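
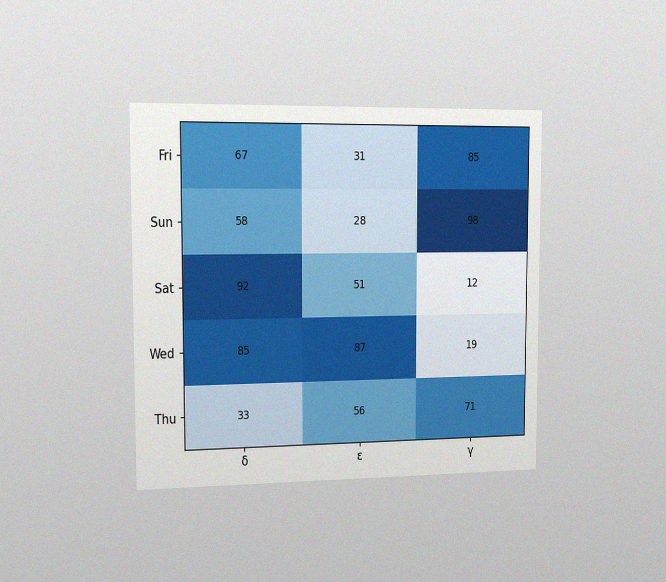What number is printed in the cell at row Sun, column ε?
28

The chart is viewed slightly from the left, with some photo noise. The (Sun, ε) cell reads 28.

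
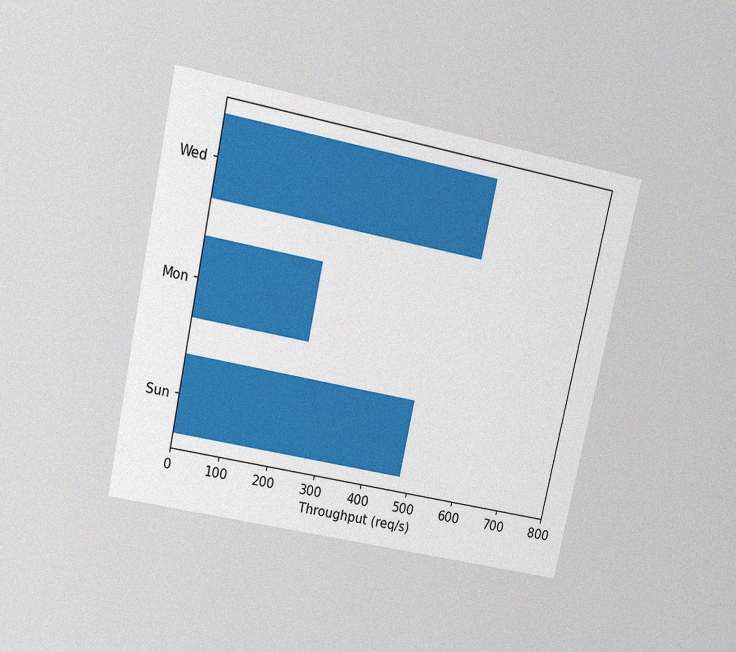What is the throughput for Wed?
The chart is tilted about 12° clockwise and viewed slightly from above, with some photo noise. Reading along the chart's x-axis, the Wed bar reaches 560req/s.

560req/s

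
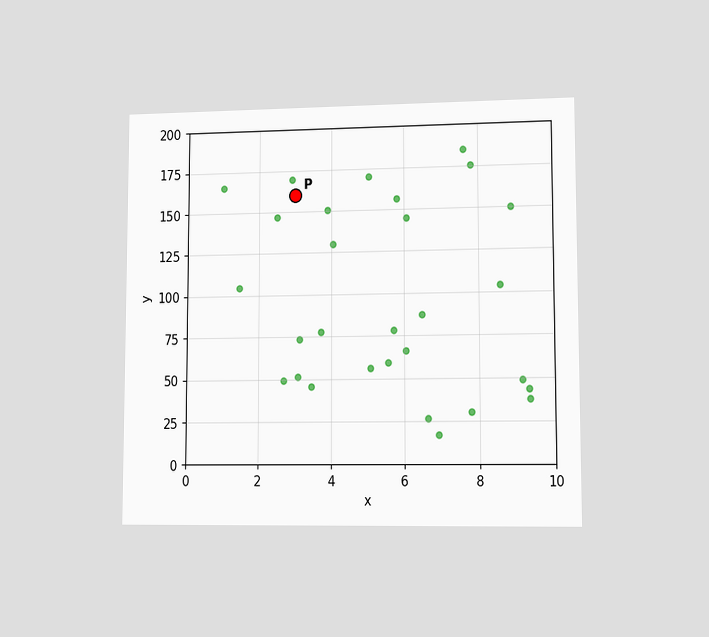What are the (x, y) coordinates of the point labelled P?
The chart is viewed at a slight angle. Following the gridlines from P to each axis, P sits at (3, 160).

(3, 160)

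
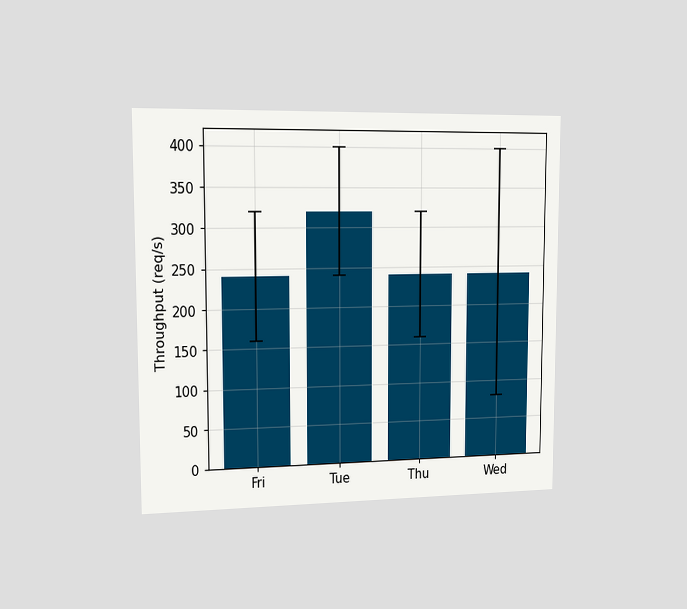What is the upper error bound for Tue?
The chart is viewed slightly from the left. The Tue bar's upper whisker reaches 400req/s.

400req/s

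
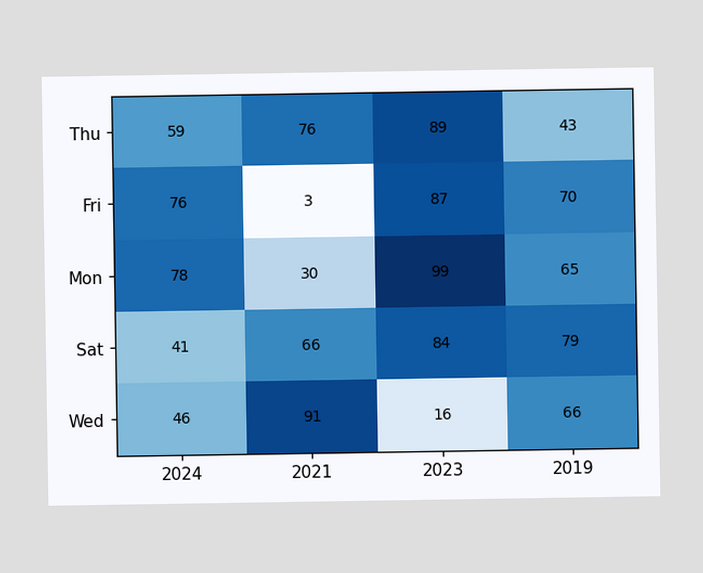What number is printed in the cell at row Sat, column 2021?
The (Sat, 2021) cell reads 66.

66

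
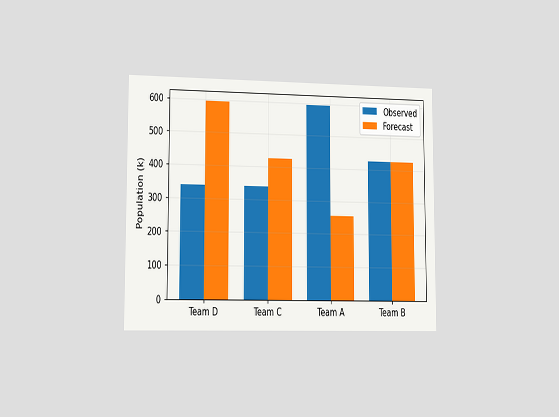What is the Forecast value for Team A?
255k

The chart is viewed slightly from the left. The Forecast bar at Team A reaches 255k on the y-axis.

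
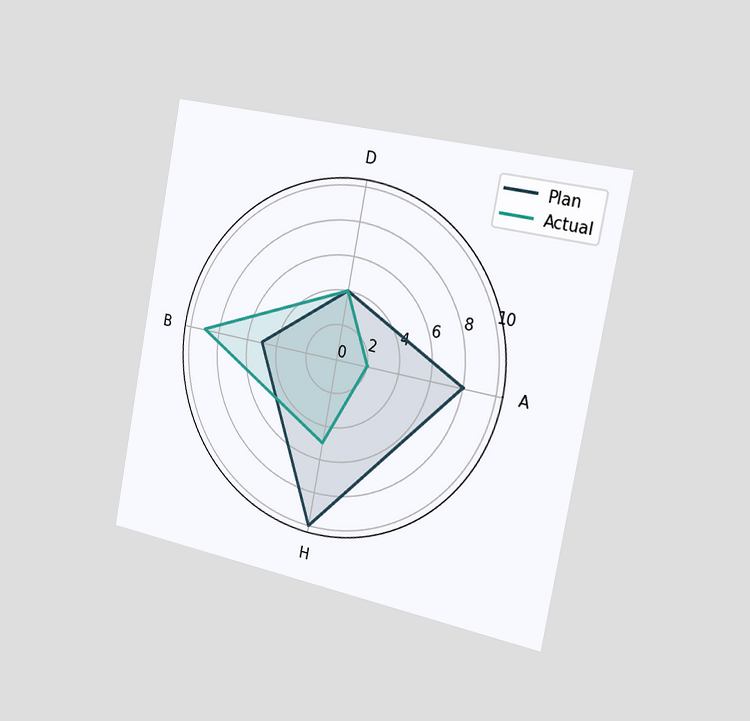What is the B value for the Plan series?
5

The chart is tilted about 11° clockwise and viewed slightly from the right. On the B axis, Plan reaches 5.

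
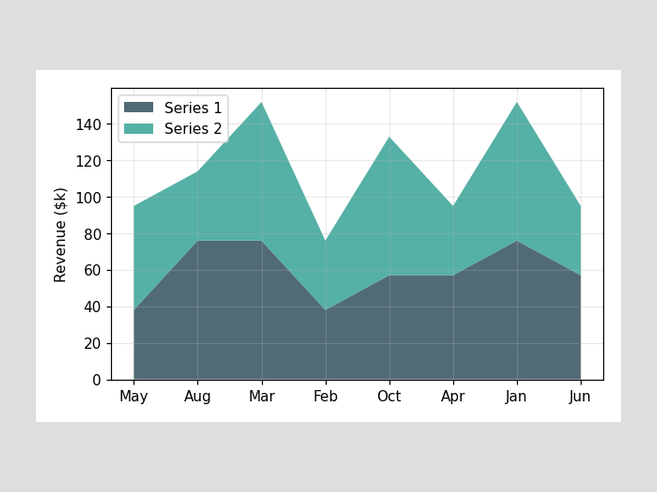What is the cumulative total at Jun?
The stacked total at Jun reaches $95k.

$95k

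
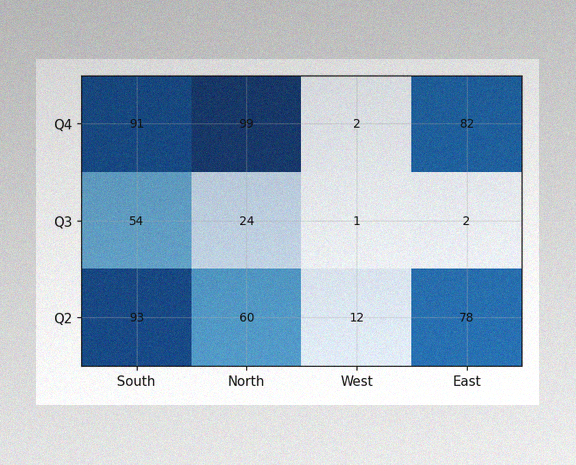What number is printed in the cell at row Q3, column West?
The image has some photo noise and uneven lighting. The (Q3, West) cell reads 1.

1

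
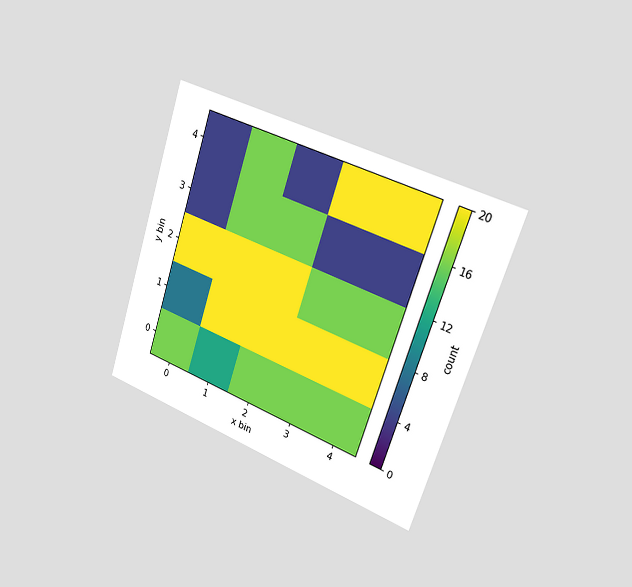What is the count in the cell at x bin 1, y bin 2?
20

The chart is tilted about 18° clockwise and viewed slightly from the right. Matching the cell (1, 2) against the colorbar gives 20.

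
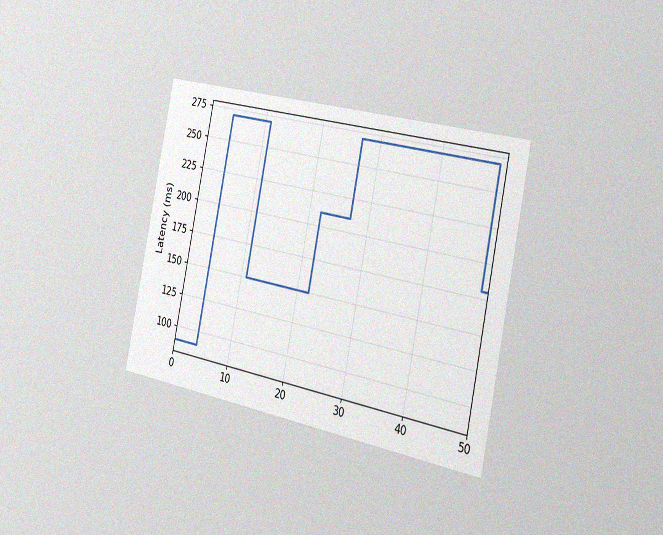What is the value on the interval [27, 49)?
The chart is tilted about 11° clockwise and viewed slightly from the right, with some photo noise. On [27, 49) the step sits at 270ms.

270ms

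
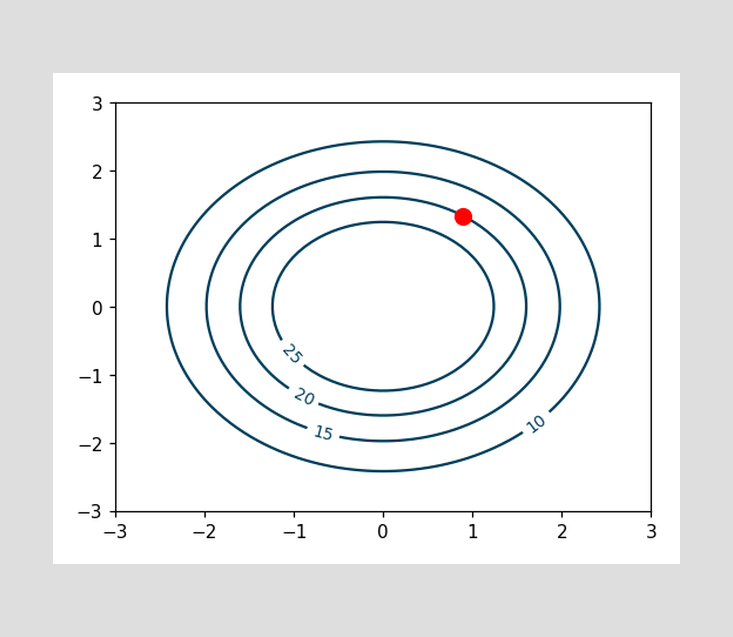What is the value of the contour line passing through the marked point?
20

The marked point sits on the contour labelled 20.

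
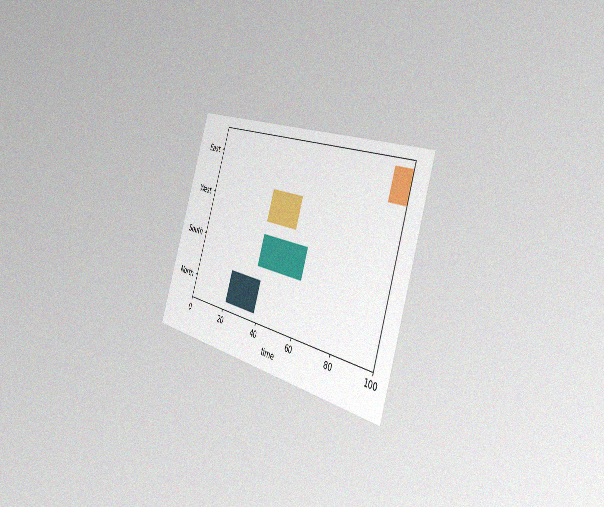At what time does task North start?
21

The chart is tilted about 18° clockwise and viewed slightly from the right, with some photo noise. The North bar begins at t=21.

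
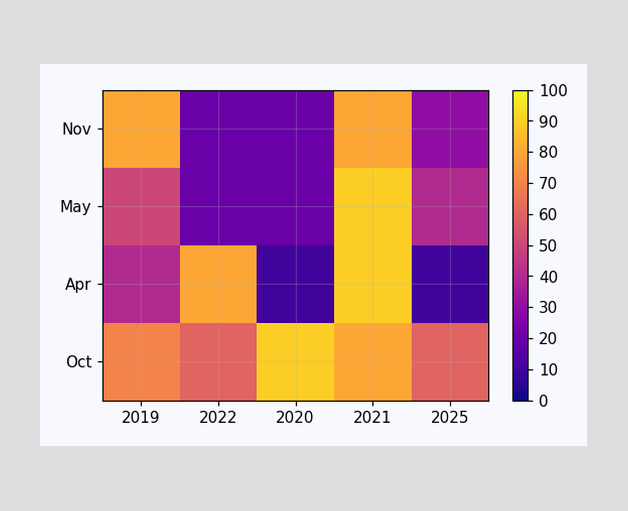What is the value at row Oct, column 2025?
60

Matching cell (Oct, 2025) against the colorbar gives 60.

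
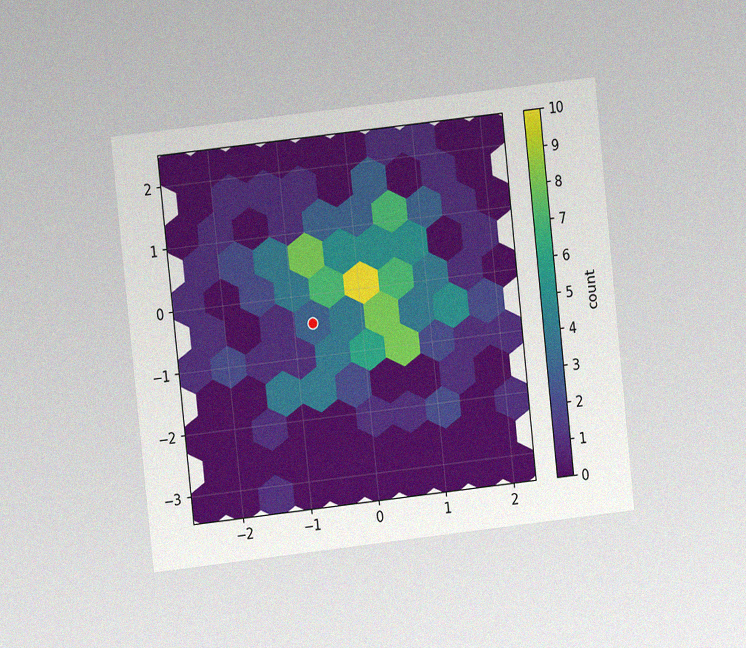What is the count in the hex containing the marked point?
The chart is tilted about 6° counter-clockwise and viewed at a slight angle, with some photo noise. The marked hex reads 3 on the colorbar.

3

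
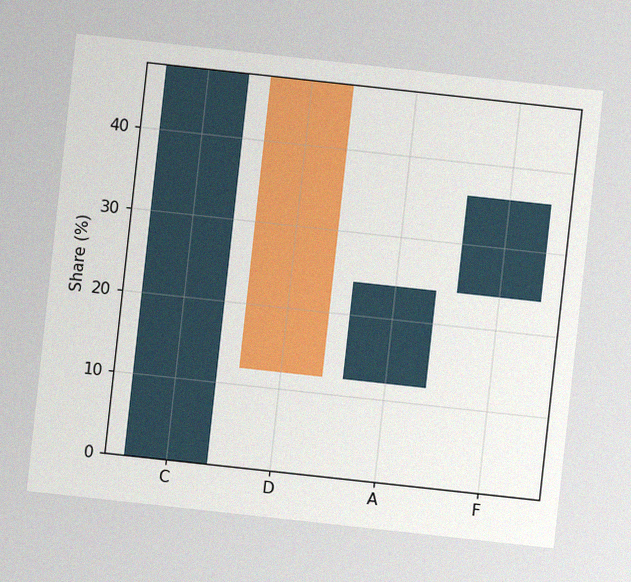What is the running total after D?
The chart is tilted about 6° clockwise, with some photo noise. After D the running total reaches 12%.

12%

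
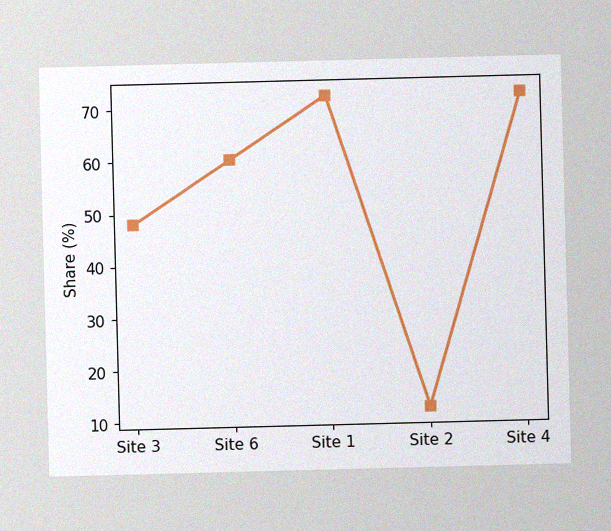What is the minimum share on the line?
The image has some photo noise and uneven lighting. The lowest point is at Site 2, and reading across to the y-axis gives 12%.

12%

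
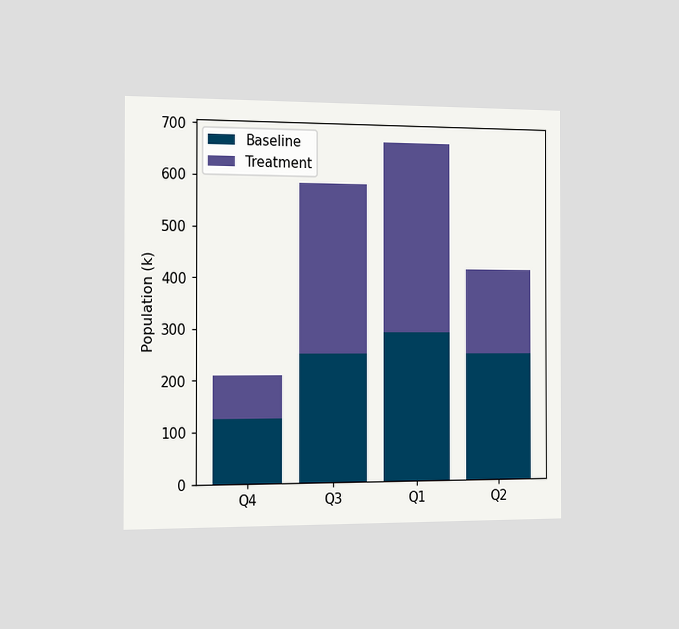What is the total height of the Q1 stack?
672k

The chart is viewed slightly from the left. The Q1 stack's top reaches 672k on the y-axis.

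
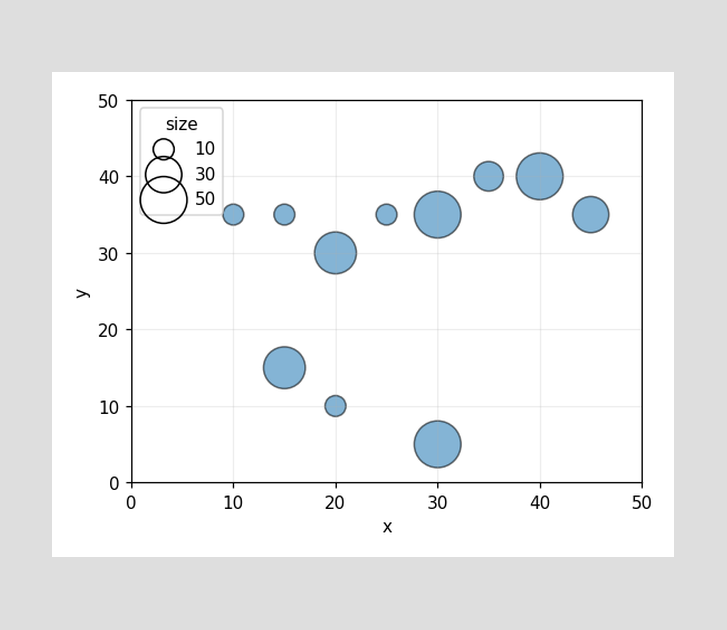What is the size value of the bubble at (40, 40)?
50

Matching the bubble at (40, 40) against the size legend gives 50.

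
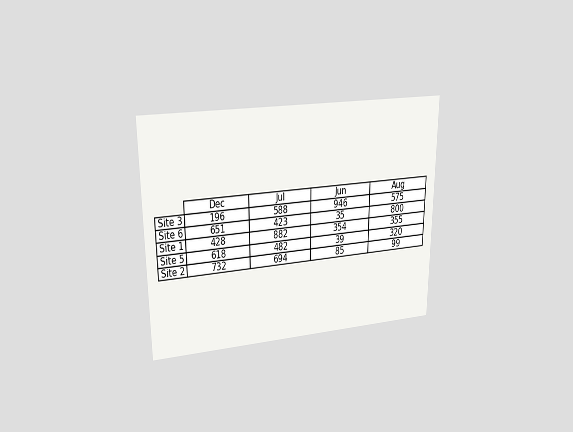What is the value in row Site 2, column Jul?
694

The chart is viewed at a slight angle. The (Site 2, Jul) cell reads 694.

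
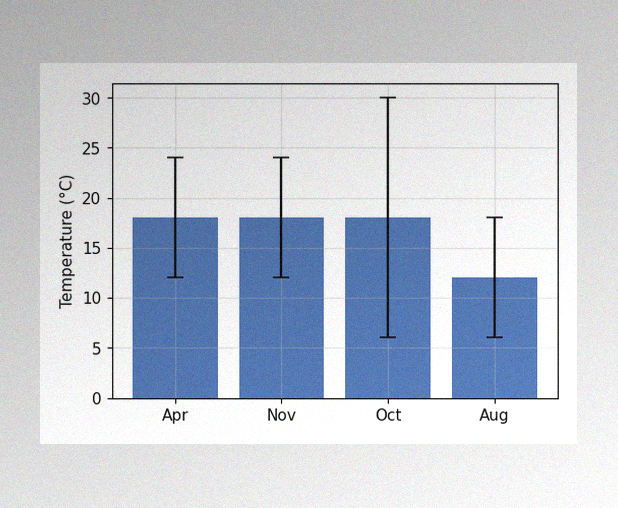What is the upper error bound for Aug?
The image has some photo noise and uneven lighting. The Aug bar's upper whisker reaches 18°C.

18°C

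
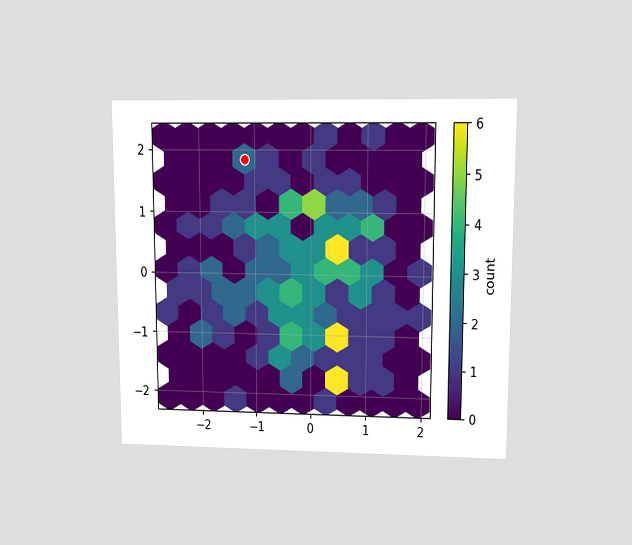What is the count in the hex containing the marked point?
The chart is viewed at a slight angle. The marked hex reads 2 on the colorbar.

2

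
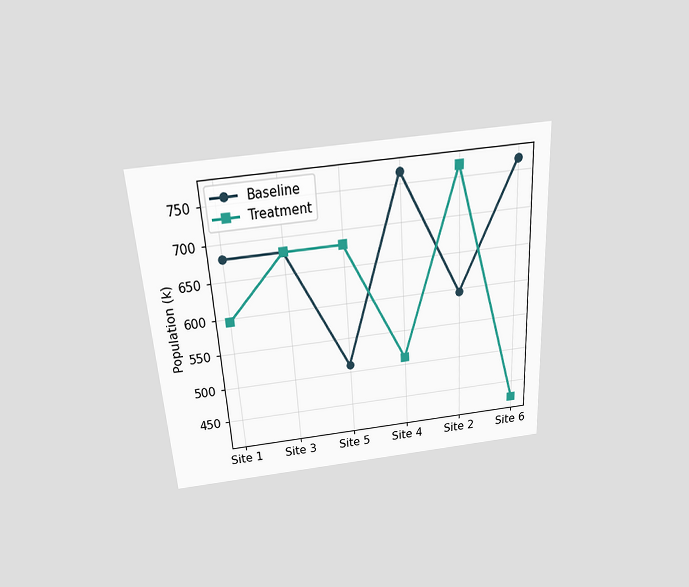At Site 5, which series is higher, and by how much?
The chart is tilted about 4° counter-clockwise and viewed slightly from above. At Site 5, Treatment sits above the other line by 170k.

Treatment, by 170k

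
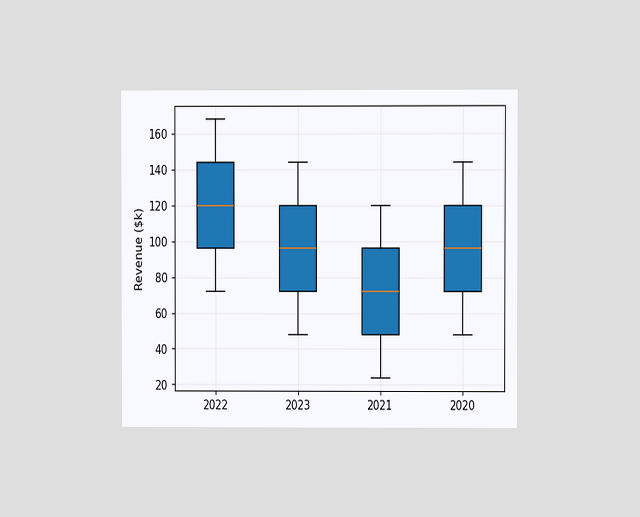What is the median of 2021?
The chart is viewed at a slight angle. The median line in the 2021 box sits at $72k.

$72k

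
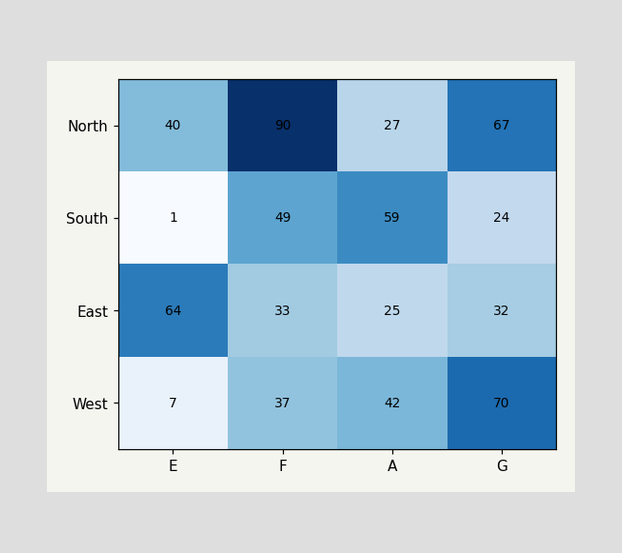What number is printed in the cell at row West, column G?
70

The (West, G) cell reads 70.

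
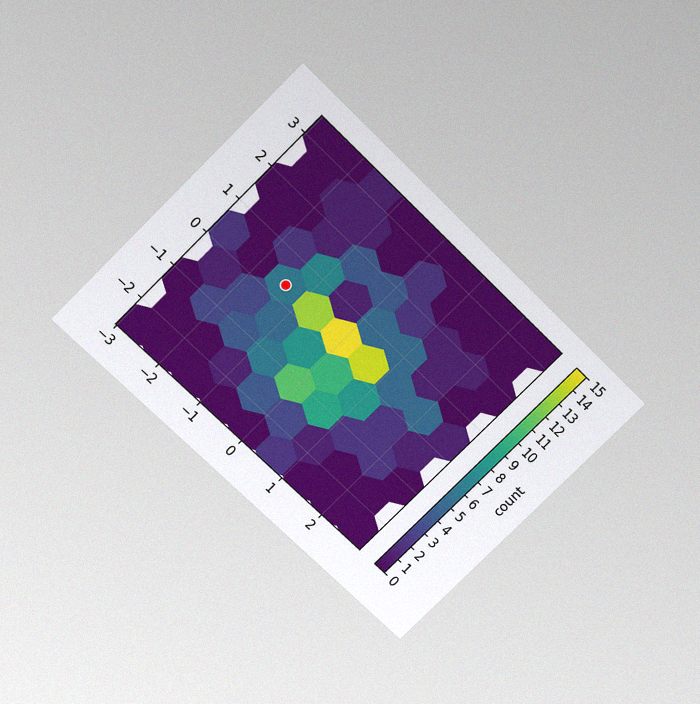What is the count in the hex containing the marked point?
6

The chart is tilted about 45° clockwise and viewed slightly from above, with some photo noise. The marked hex reads 6 on the colorbar.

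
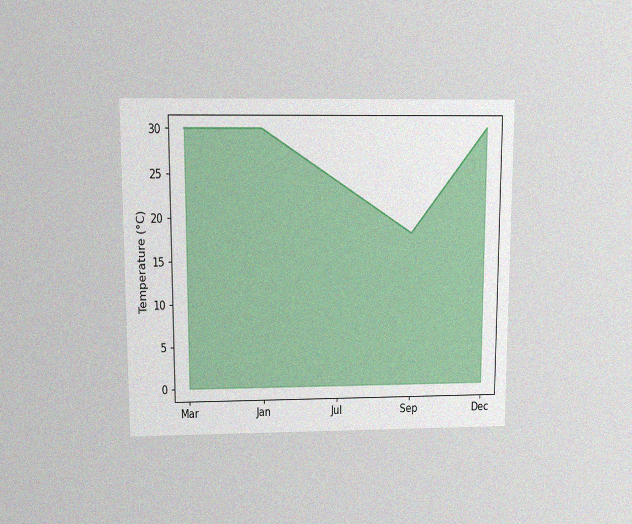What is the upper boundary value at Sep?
18°C

The chart is viewed slightly from above, with some photo noise. At Sep the upper boundary is at 18°C.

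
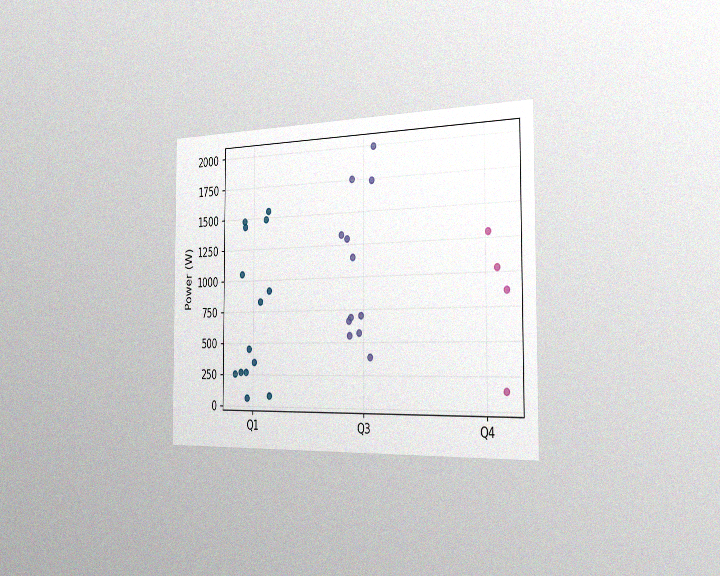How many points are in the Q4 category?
4

The chart is viewed slightly from the right, with some photo noise. Counting the markers in the Q4 column gives 4.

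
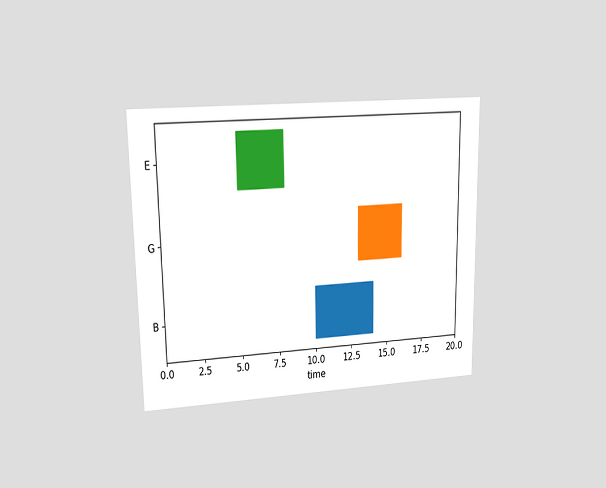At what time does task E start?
5

The chart is viewed at a slight angle. The E bar begins at t=5.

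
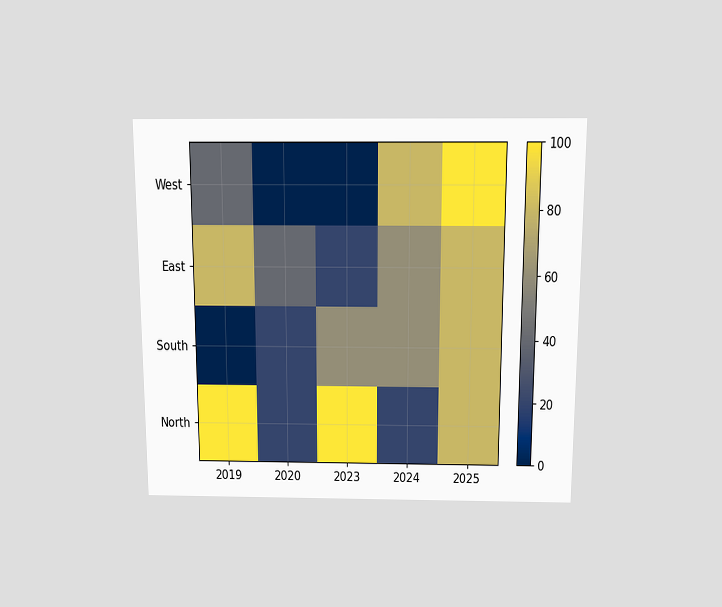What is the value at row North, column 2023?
100

The chart is viewed slightly from above. Matching cell (North, 2023) against the colorbar gives 100.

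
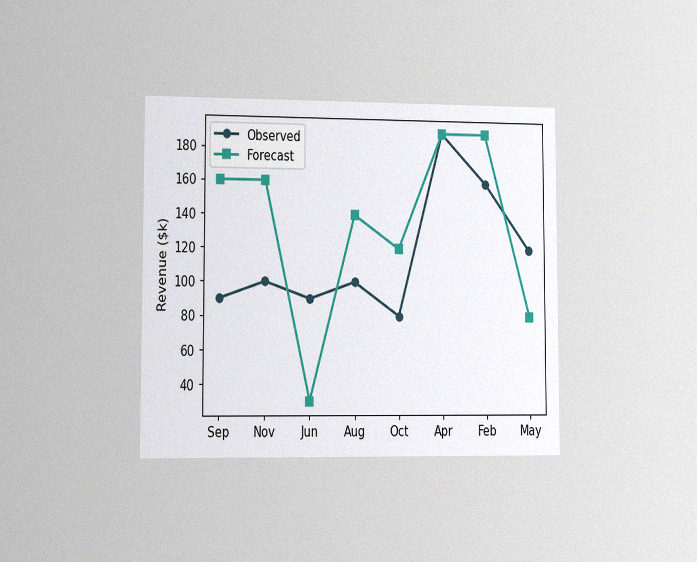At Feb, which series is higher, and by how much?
The chart is viewed slightly from the left, with some photo noise. At Feb, Forecast sits above the other line by $30k.

Forecast, by $30k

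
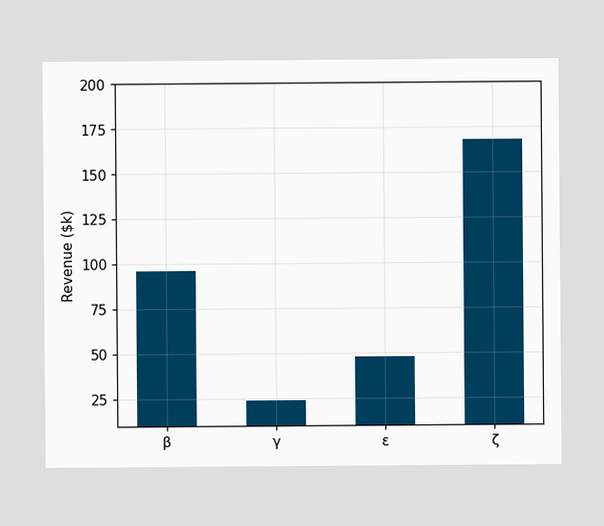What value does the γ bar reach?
Reading along the chart's y-axis, the γ bar reaches $24k.

$24k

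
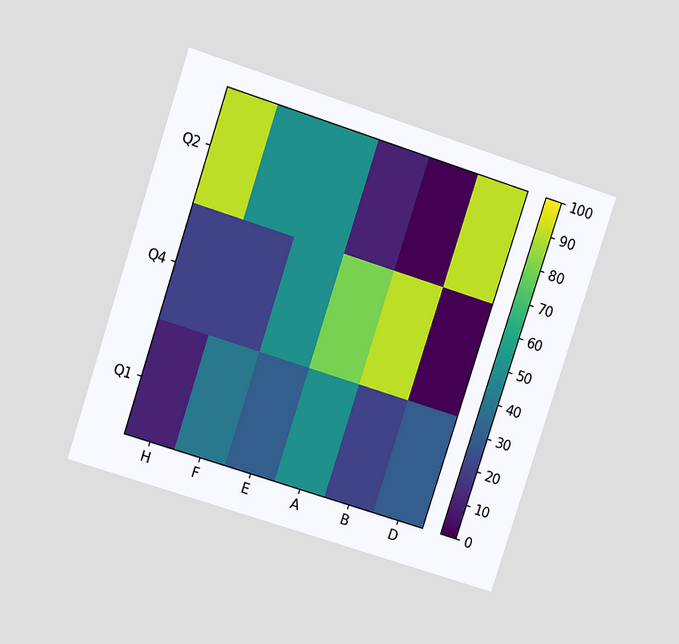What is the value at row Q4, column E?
50

The chart is tilted about 18° clockwise and viewed at a slight angle. Matching cell (Q4, E) against the colorbar gives 50.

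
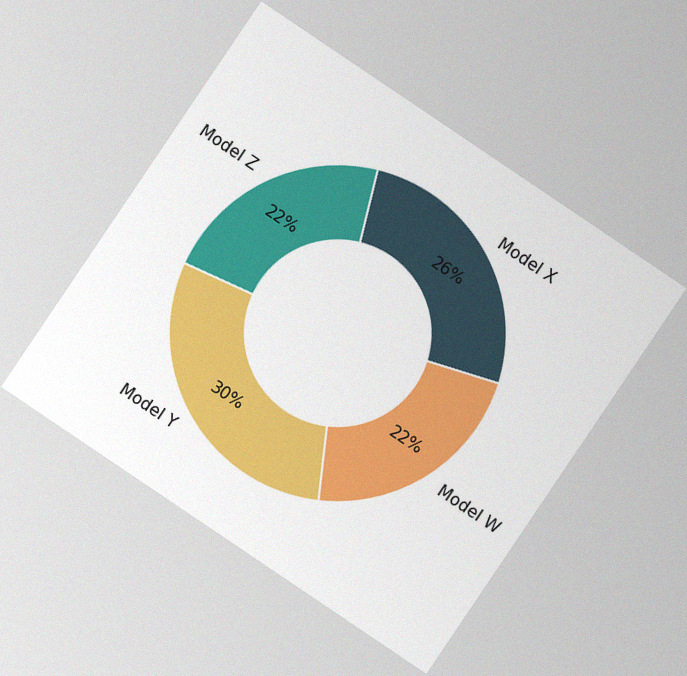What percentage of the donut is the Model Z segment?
22%

The chart is tilted about 34° clockwise, with some photo noise. The Model Z segment takes up 22% of the ring.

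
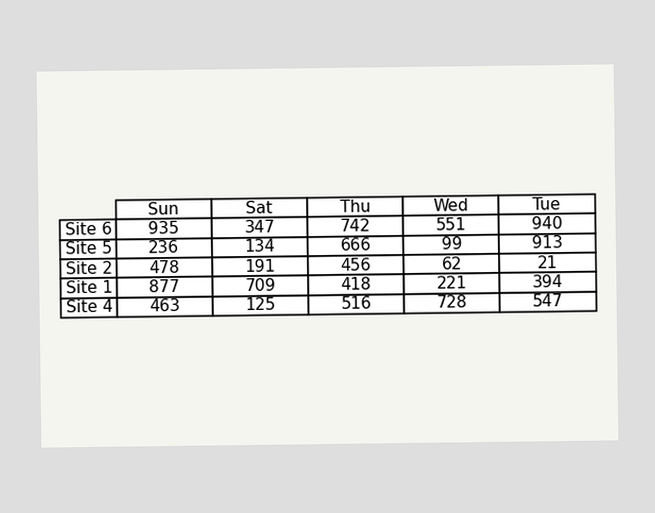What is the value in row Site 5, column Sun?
The (Site 5, Sun) cell reads 236.

236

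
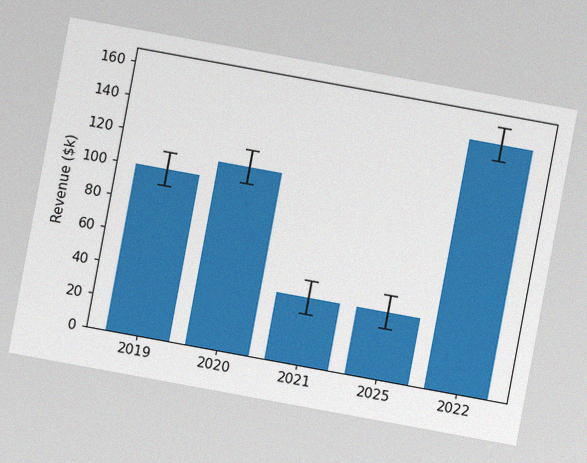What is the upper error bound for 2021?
$50k

The chart is tilted about 10° clockwise, with some photo noise. The 2021 bar's upper whisker reaches $50k.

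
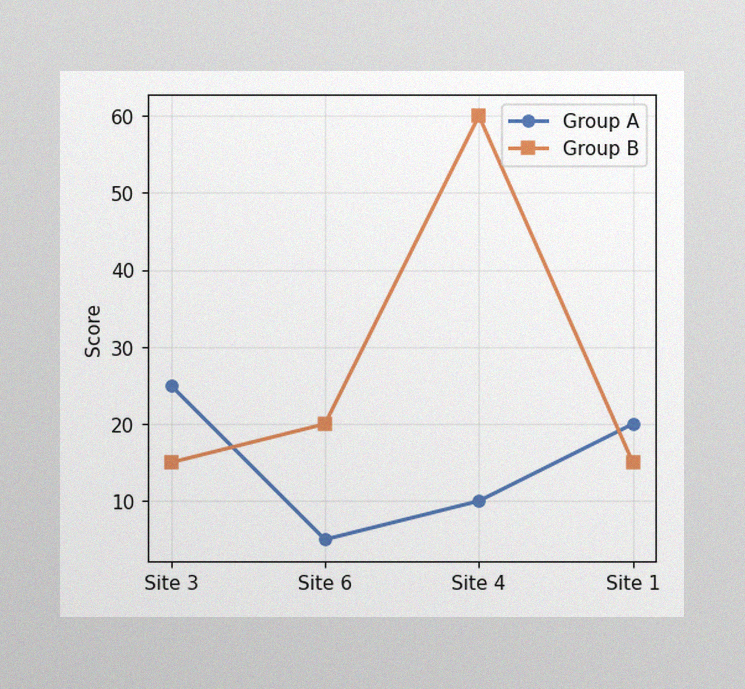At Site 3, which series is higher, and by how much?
The image has some photo noise and uneven lighting. At Site 3, Group A sits above the other line by 10.

Group A, by 10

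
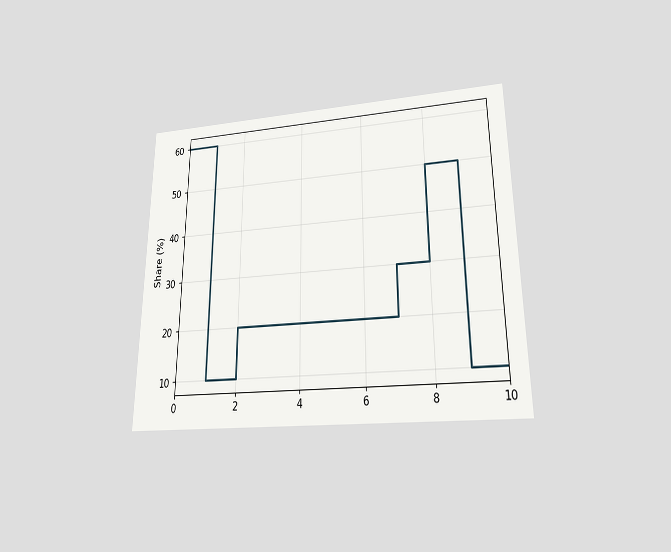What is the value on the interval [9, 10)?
The chart is viewed slightly from below. On [9, 10) the step sits at 10%.

10%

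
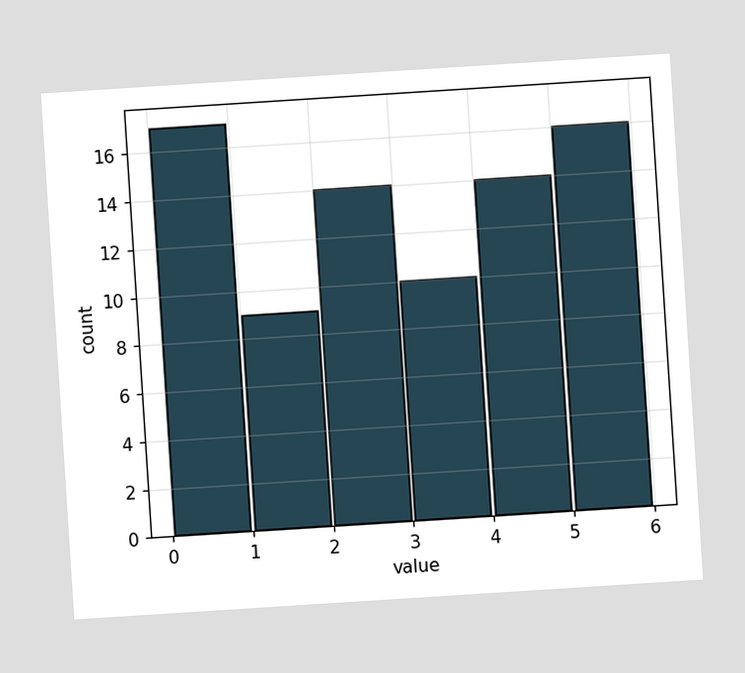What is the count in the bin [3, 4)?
The chart is tilted about 4° counter-clockwise. The [3, 4) bin has height 10.

10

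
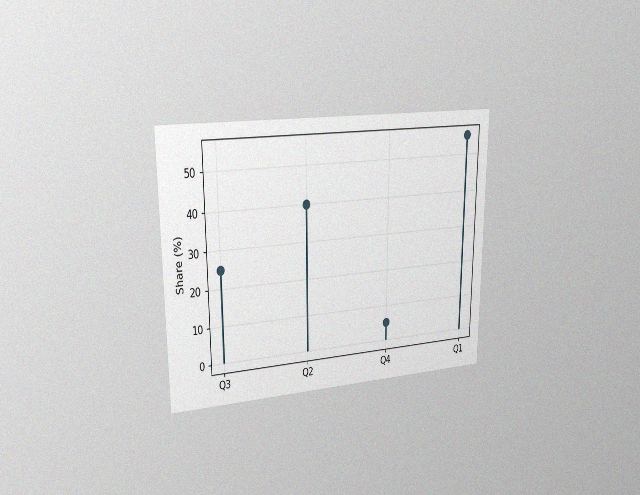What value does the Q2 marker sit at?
40%

The chart is viewed slightly from the left, with some photo noise. The Q2 marker sits at 40%.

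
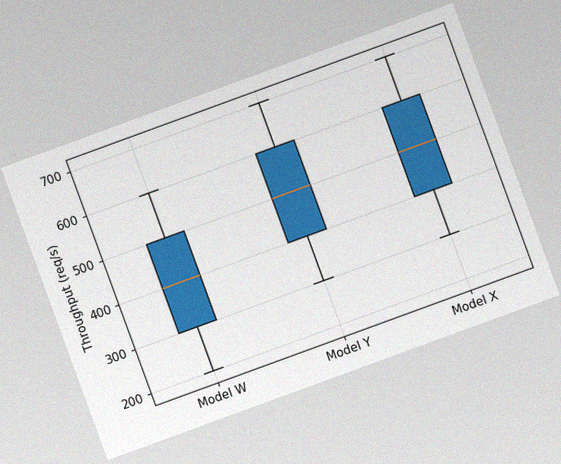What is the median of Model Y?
500req/s

The chart is tilted about 20° counter-clockwise, with some photo noise. The median line in the Model Y box sits at 500req/s.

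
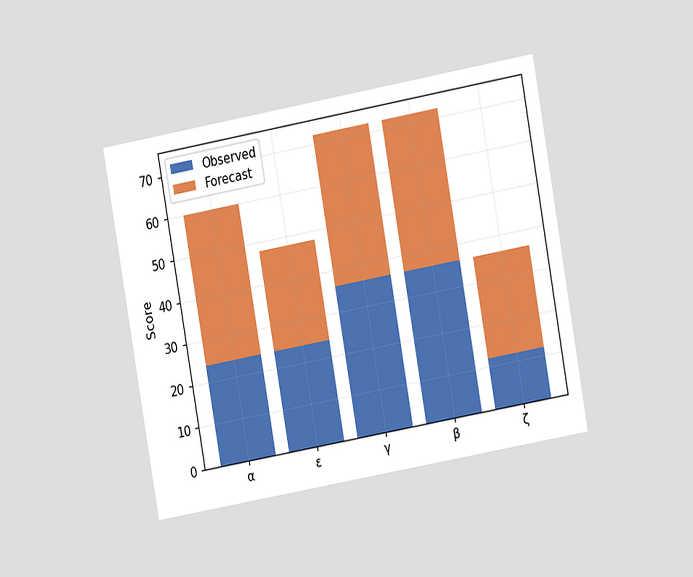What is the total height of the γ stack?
The chart is tilted about 10° counter-clockwise and viewed at a slight angle. The γ stack's top reaches 72 on the y-axis.

72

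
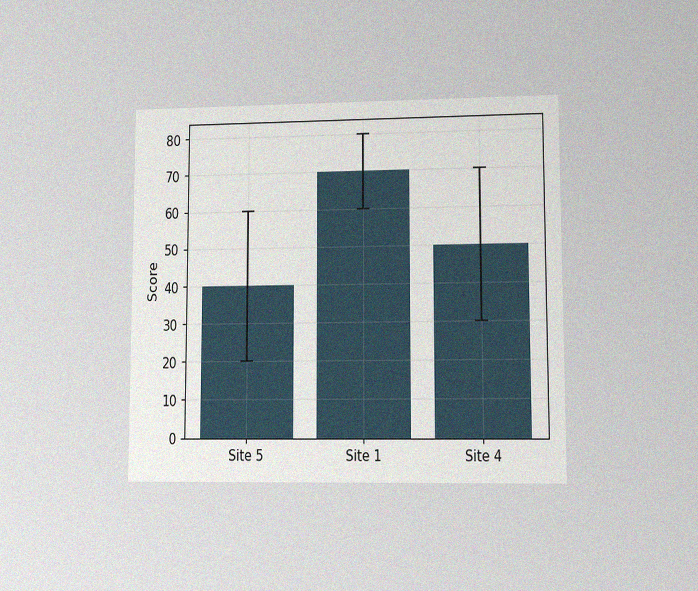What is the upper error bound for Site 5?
60

The chart is viewed at a slight angle, with some photo noise. The Site 5 bar's upper whisker reaches 60.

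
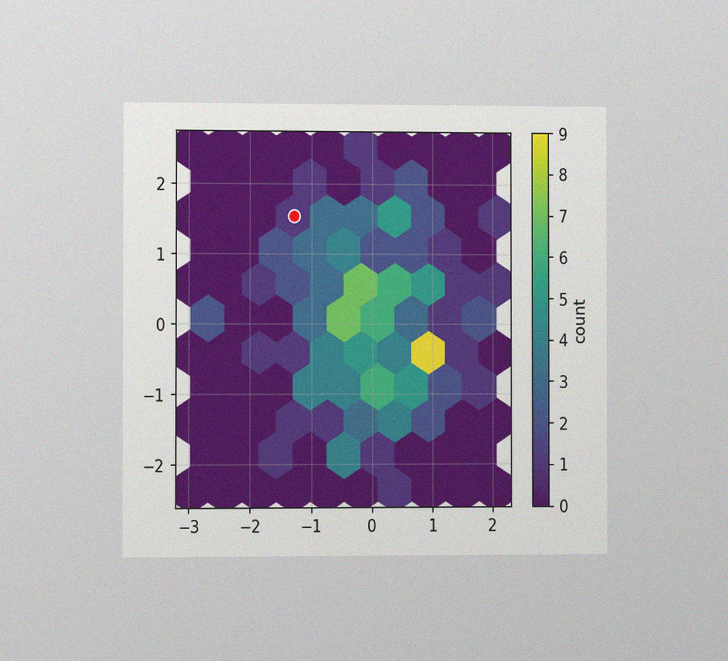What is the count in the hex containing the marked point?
1

The chart is viewed slightly from the left, with some photo noise. The marked hex reads 1 on the colorbar.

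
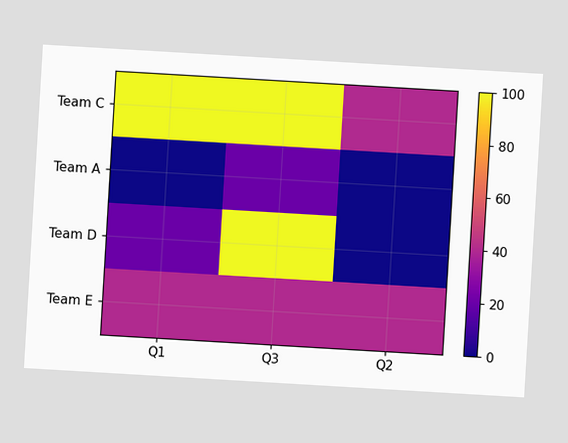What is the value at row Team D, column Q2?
The chart is tilted about 3° clockwise. Matching cell (Team D, Q2) against the colorbar gives 0.

0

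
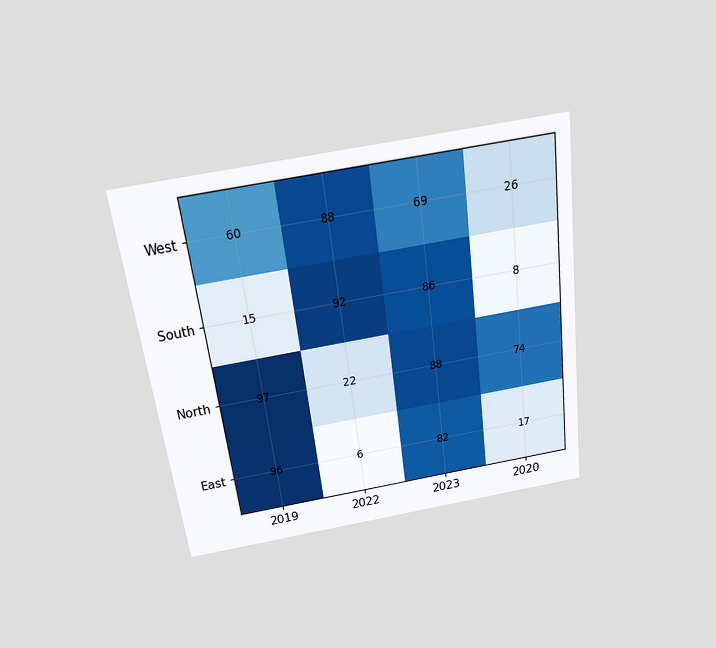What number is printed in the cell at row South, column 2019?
The chart is tilted about 7° counter-clockwise and viewed slightly from above. The (South, 2019) cell reads 15.

15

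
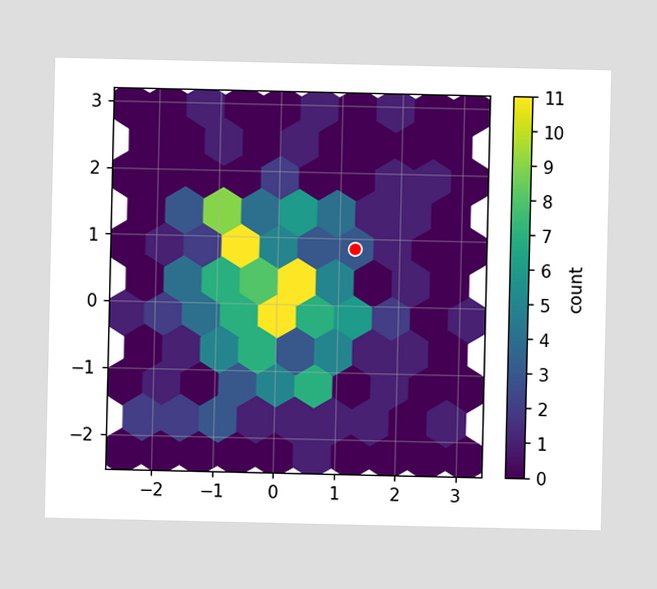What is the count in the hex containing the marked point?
3

The marked hex reads 3 on the colorbar.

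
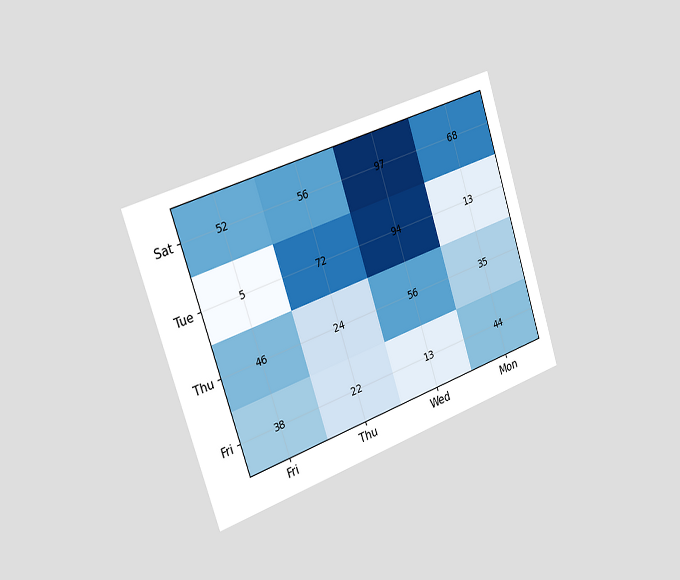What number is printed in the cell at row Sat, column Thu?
The chart is tilted about 18° counter-clockwise and viewed slightly from the left. The (Sat, Thu) cell reads 56.

56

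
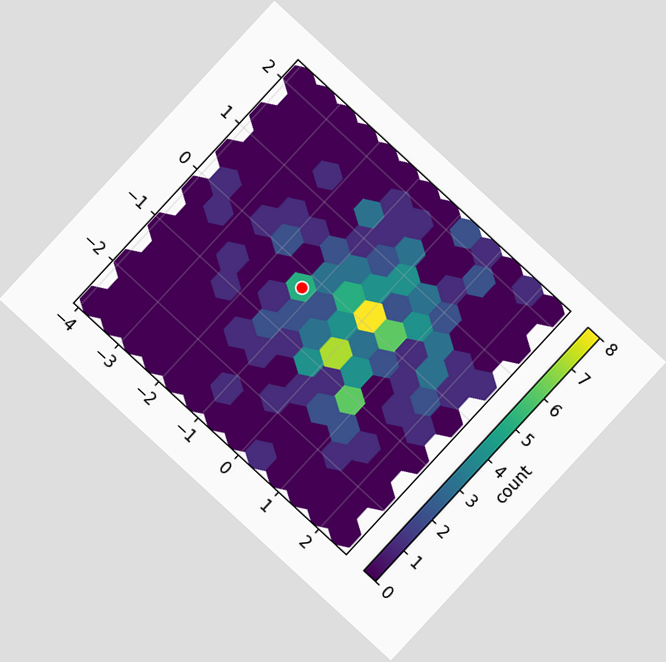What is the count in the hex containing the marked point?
5

The chart is tilted about 43° clockwise. The marked hex reads 5 on the colorbar.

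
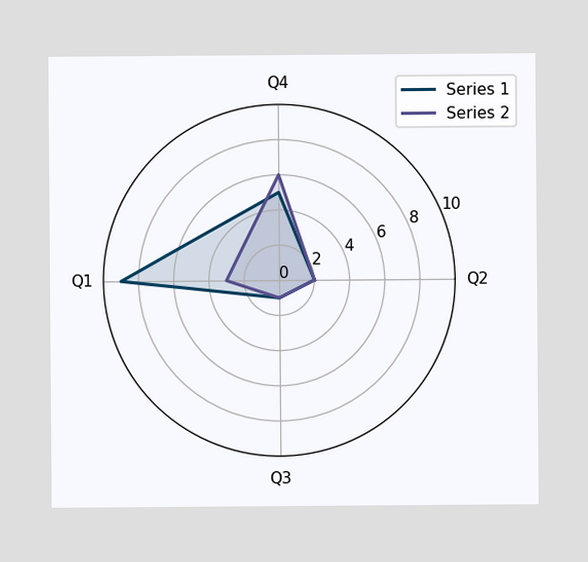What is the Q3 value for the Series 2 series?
1

On the Q3 axis, Series 2 reaches 1.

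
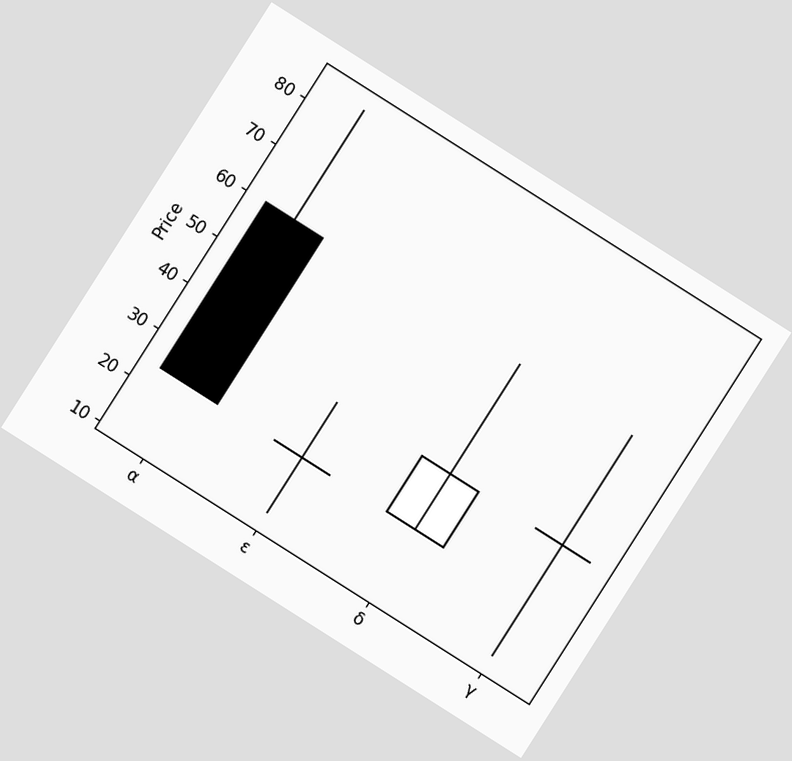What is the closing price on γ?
The chart is tilted about 32° clockwise. The γ candle closes at 36.

36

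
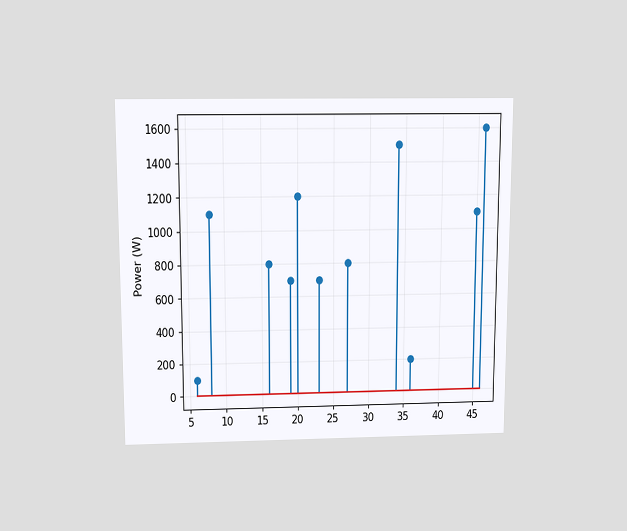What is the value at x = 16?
800W

The chart is viewed slightly from above. The stem at x=16 reaches 800W.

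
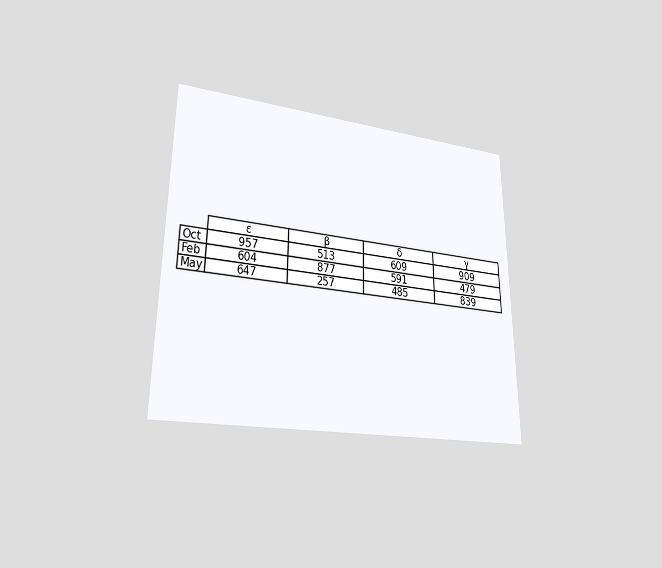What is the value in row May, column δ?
485

The chart is viewed at a slight angle. The (May, δ) cell reads 485.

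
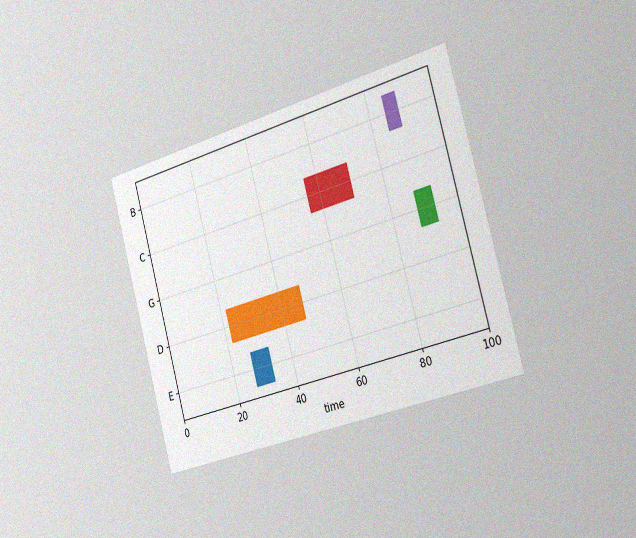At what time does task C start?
The chart is tilted about 15° counter-clockwise and viewed slightly from the right, with some photo noise. The C bar begins at t=56.

56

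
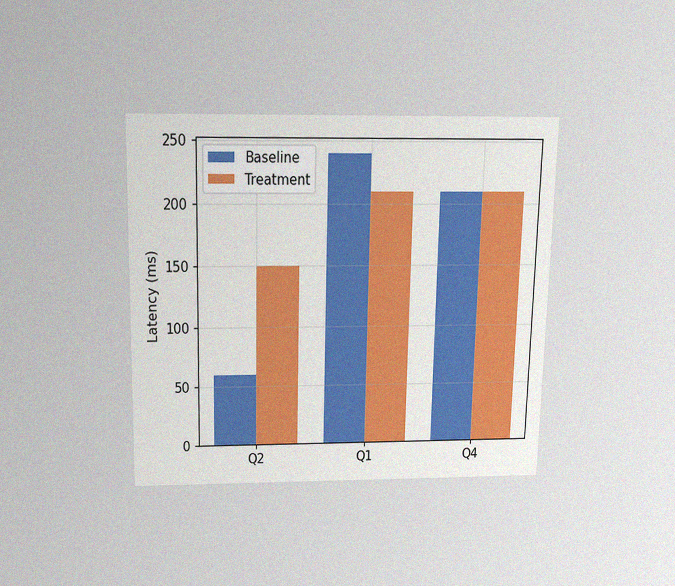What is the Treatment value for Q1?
The chart is viewed slightly from above, with some photo noise. The Treatment bar at Q1 reaches 210ms on the y-axis.

210ms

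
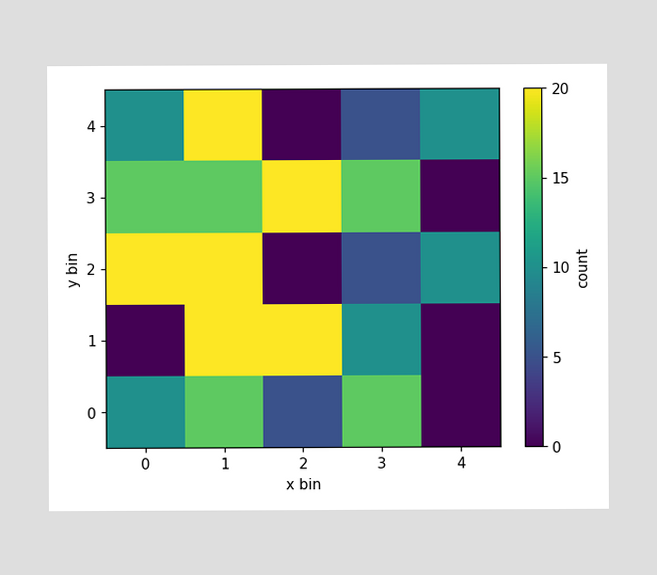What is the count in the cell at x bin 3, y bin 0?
Matching the cell (3, 0) against the colorbar gives 15.

15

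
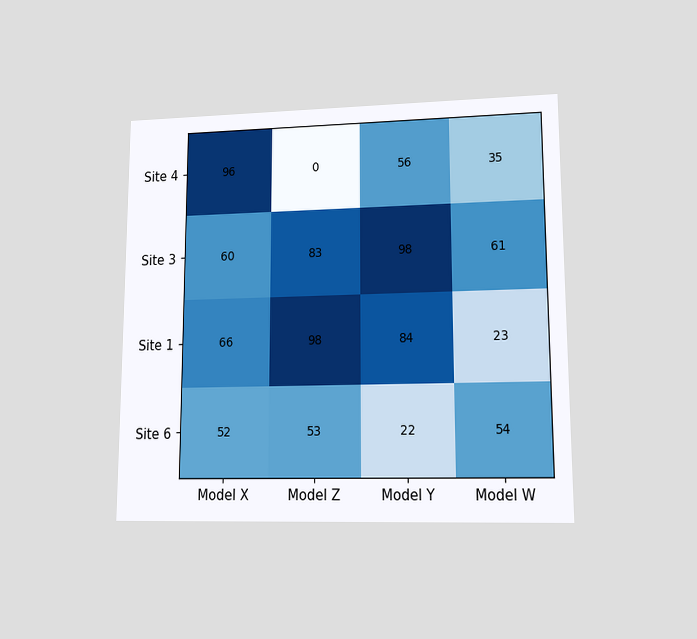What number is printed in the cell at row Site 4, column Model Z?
The chart is viewed at a slight angle. The (Site 4, Model Z) cell reads 0.

0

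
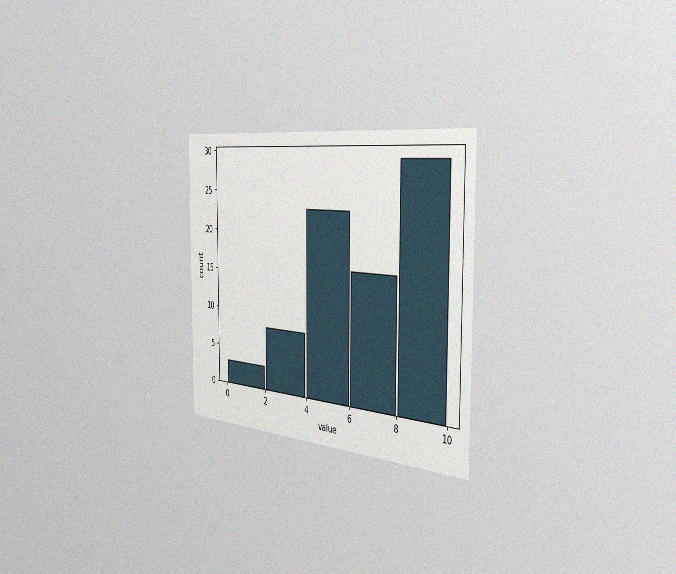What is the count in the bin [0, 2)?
The chart is viewed slightly from the right, with some photo noise. The [0, 2) bin has height 3.

3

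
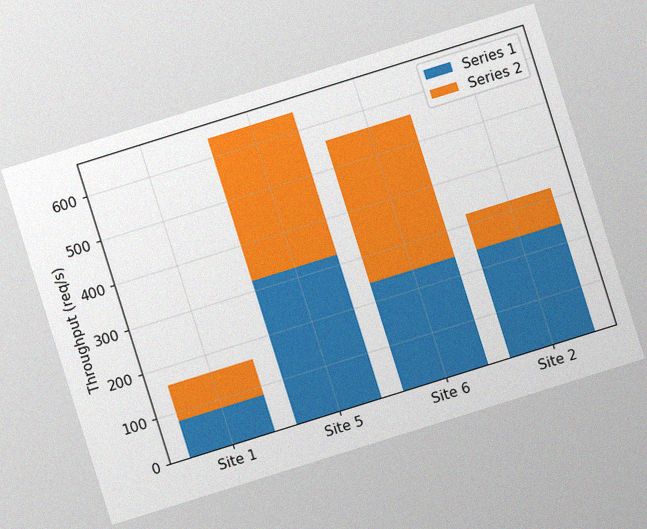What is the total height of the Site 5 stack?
640req/s

The chart is tilted about 17° counter-clockwise, with some photo noise. The Site 5 stack's top reaches 640req/s on the y-axis.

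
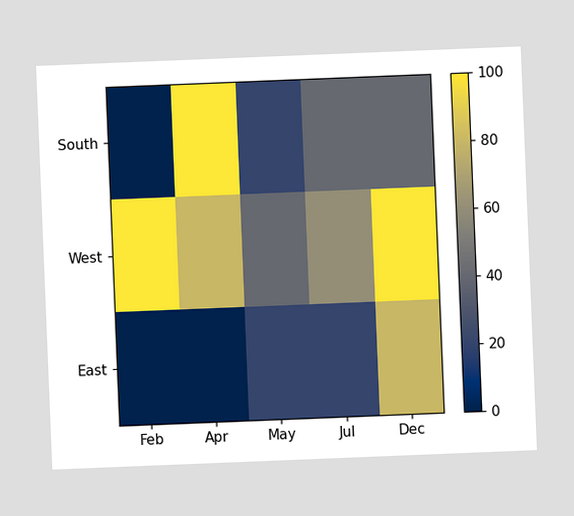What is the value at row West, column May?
The chart is tilted about 2° counter-clockwise. Matching cell (West, May) against the colorbar gives 40.

40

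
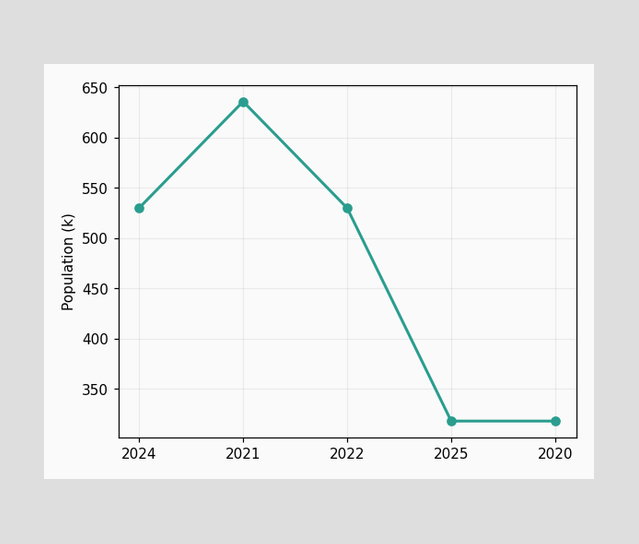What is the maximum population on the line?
The highest point is at 2021, and reading across to the y-axis gives 636k.

636k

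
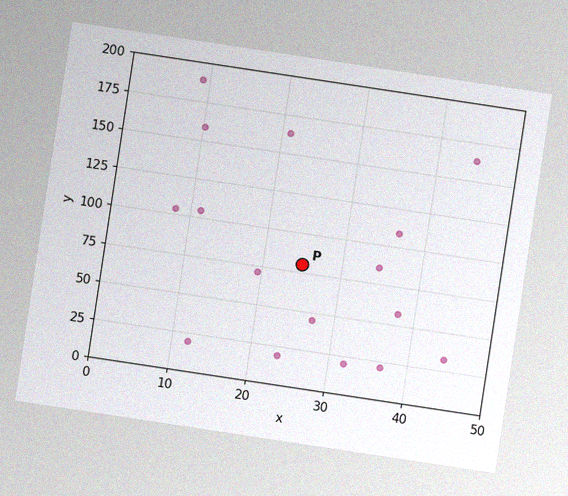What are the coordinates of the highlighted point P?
(25, 80)

The chart is tilted about 9° clockwise, with some photo noise. Following the gridlines from P to each axis, P sits at (25, 80).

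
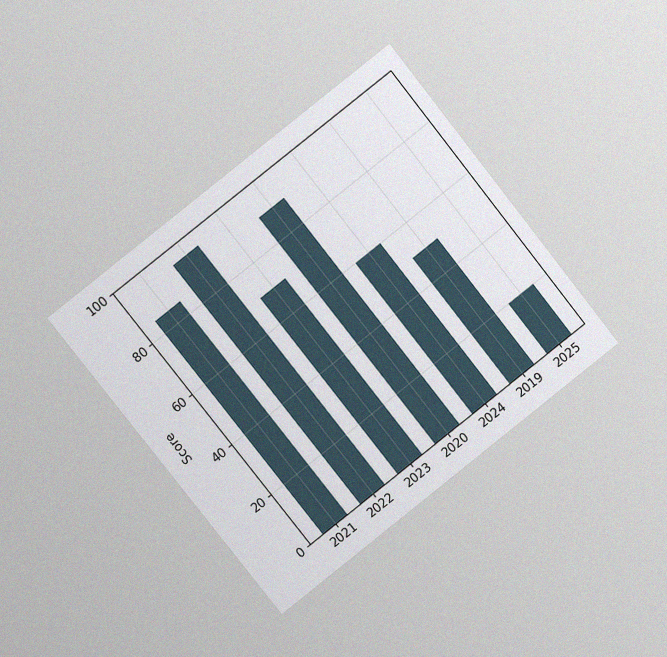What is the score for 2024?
The chart is tilted about 38° counter-clockwise and viewed at a slight angle, with some photo noise. Reading along the chart's y-axis, the 2024 bar reaches 60.

60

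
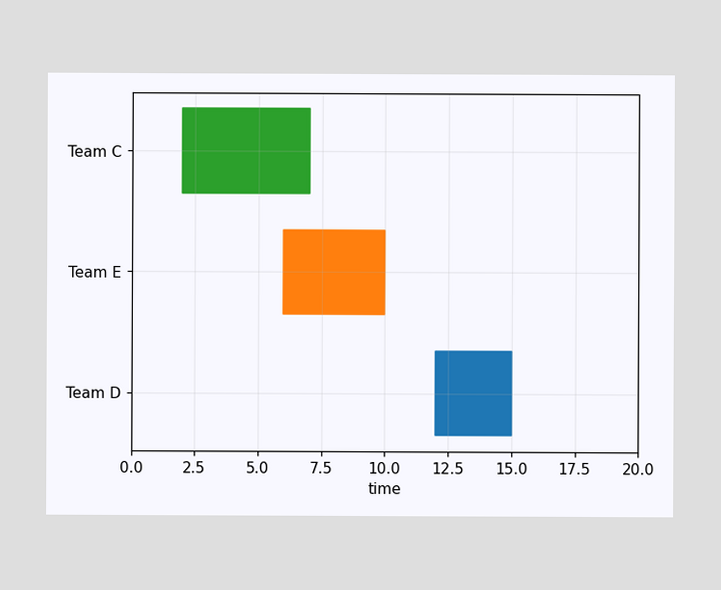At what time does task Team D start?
The Team D bar begins at t=12.

12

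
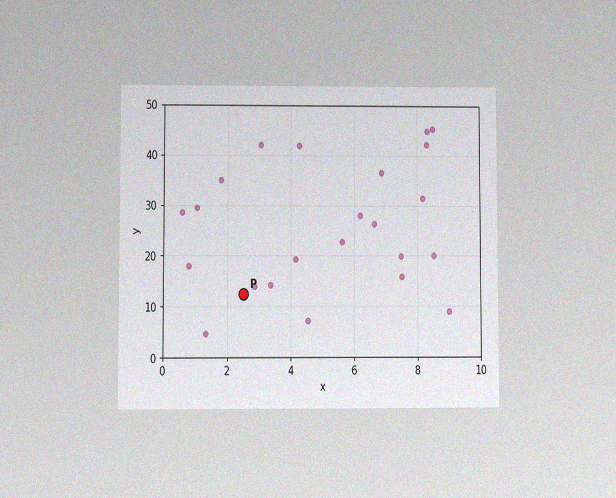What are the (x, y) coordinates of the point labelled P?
(2.5, 12.5)

The chart is viewed at a slight angle, with some photo noise. Following the gridlines from P to each axis, P sits at (2.5, 12.5).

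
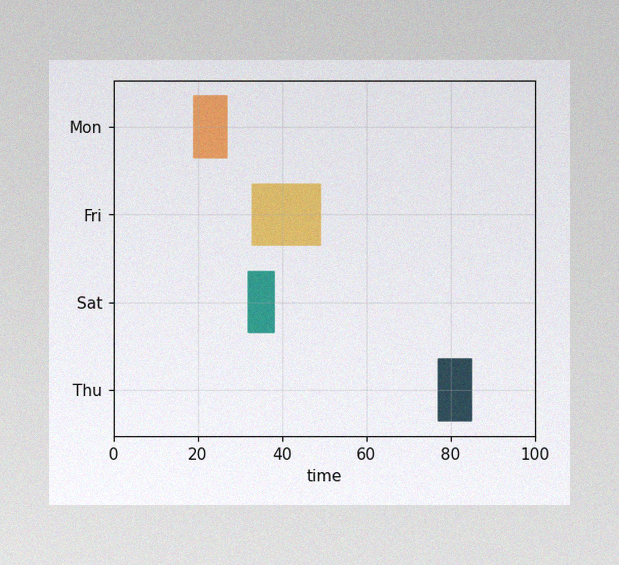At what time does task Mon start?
19

The image has some photo noise and uneven lighting. The Mon bar begins at t=19.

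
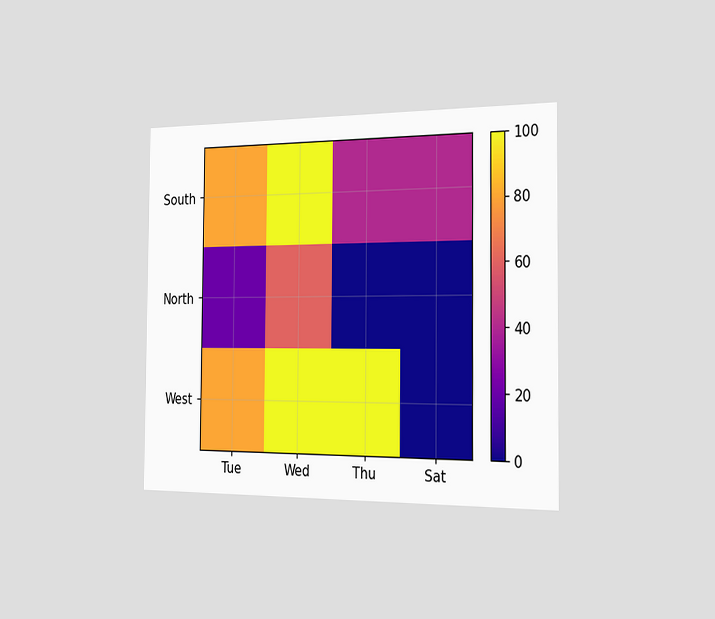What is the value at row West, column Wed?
100

The chart is viewed slightly from the right. Matching cell (West, Wed) against the colorbar gives 100.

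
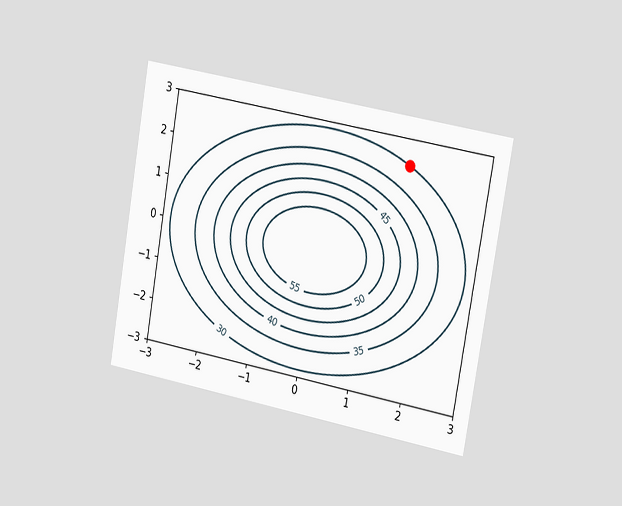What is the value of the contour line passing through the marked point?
30

The chart is tilted about 10° clockwise and viewed slightly from the right. The marked point sits on the contour labelled 30.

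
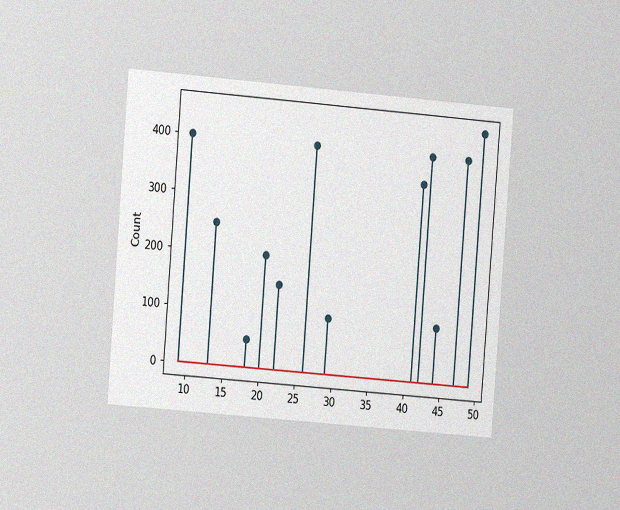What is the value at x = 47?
400

The chart is tilted about 5° clockwise and viewed at a slight angle, with some photo noise. The stem at x=47 reaches 400.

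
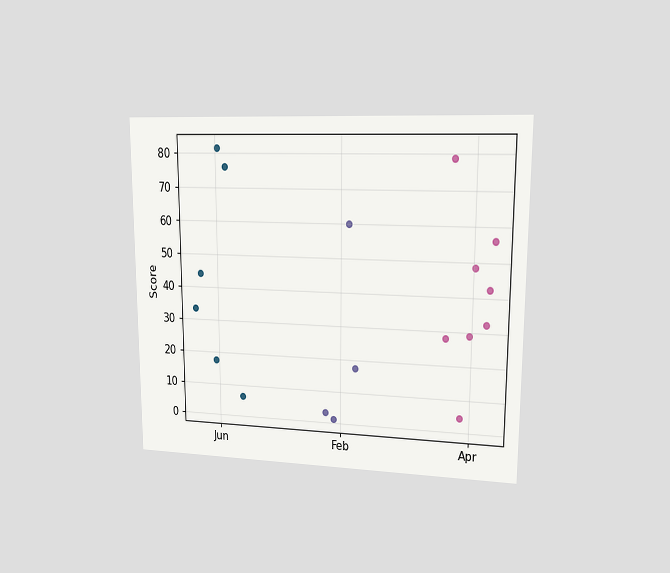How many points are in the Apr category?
The chart is viewed at a slight angle. Counting the markers in the Apr column gives 8.

8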